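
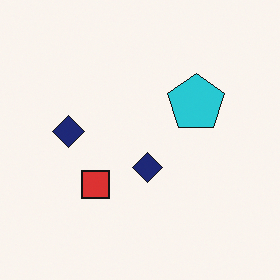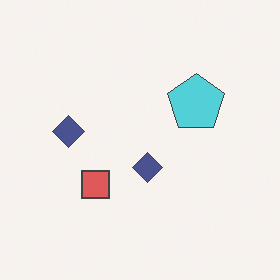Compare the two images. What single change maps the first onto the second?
The second image is the first given slightly reduced contrast.

Tones are pushed toward mid-grey across the whole image — a global contrast change.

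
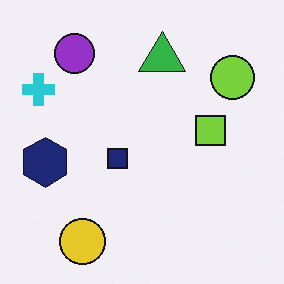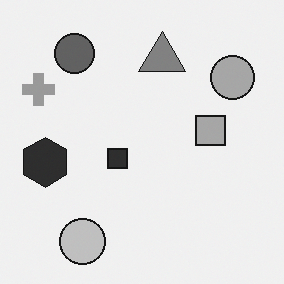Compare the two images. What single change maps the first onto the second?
The transformation is: converted to grayscale.

All color is removed — every shape is now a shade of grey.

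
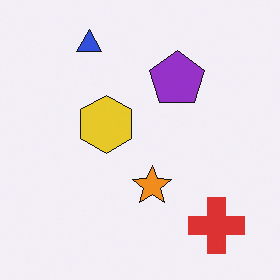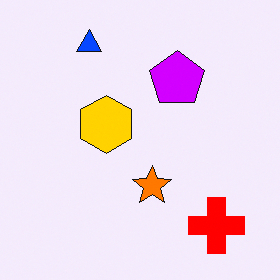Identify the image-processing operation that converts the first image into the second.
It was made much more vivid (saturation change).

All colors are more vivid — a global saturation change.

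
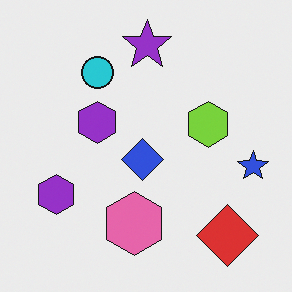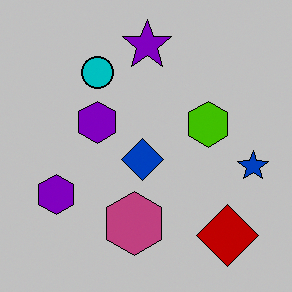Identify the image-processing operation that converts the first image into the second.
It was heavily posterized to just a handful of flat colors.

Each flat color has snapped to a coarser quantized level — most visibly, the near-white background has dropped to a flat grey.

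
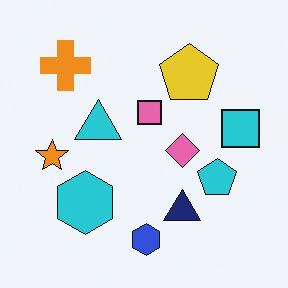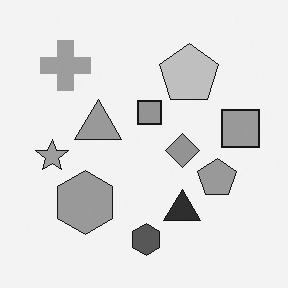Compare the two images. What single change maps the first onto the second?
The image was converted to grayscale.

All color is removed — every shape is now a shade of grey.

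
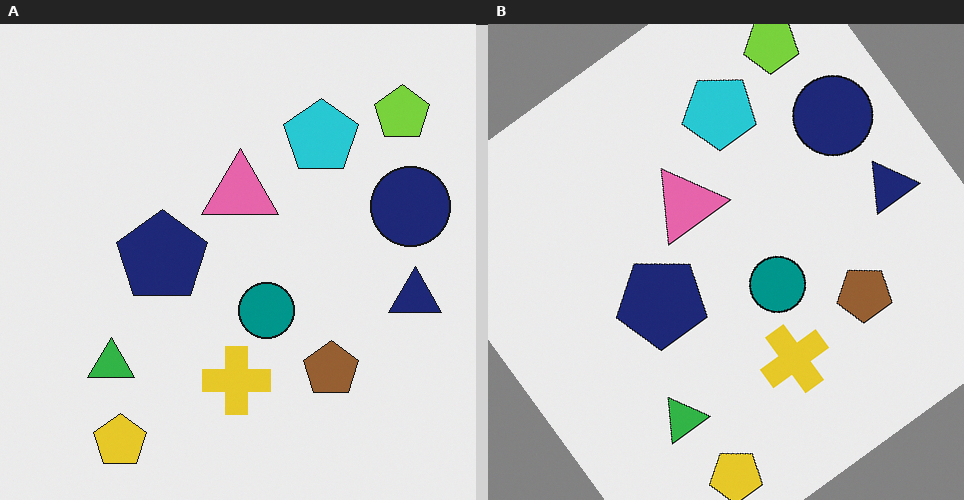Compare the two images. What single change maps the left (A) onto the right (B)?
Rotated counter-clockwise by a large amount — several tens of degrees.

Every shape is tilted by the same angle and the image corners show triangular fill wedges — a whole-image rotation by a non-right angle.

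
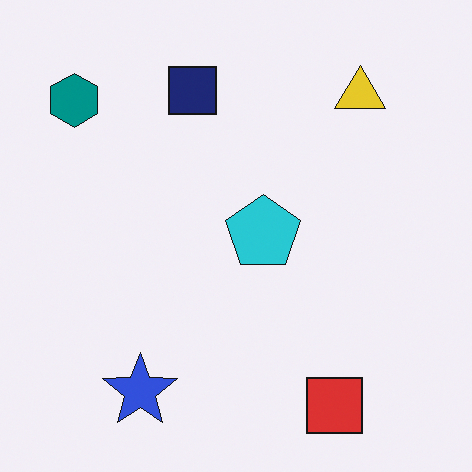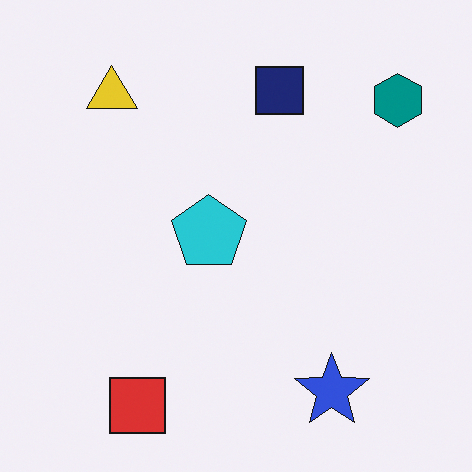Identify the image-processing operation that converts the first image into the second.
The second image is the first flipped horizontally (left ↔ right).

The teal hexagon is in the top-left of the first image and the top-right of the second — shapes on opposite sides of the vertical midline have swapped in a mirror flip.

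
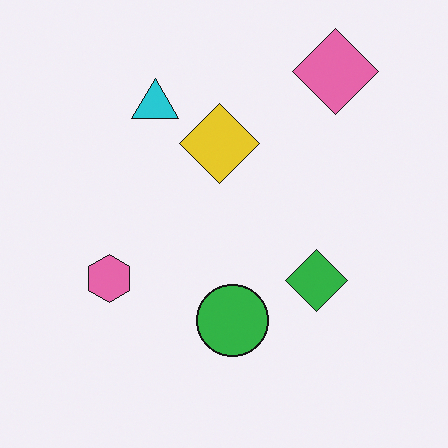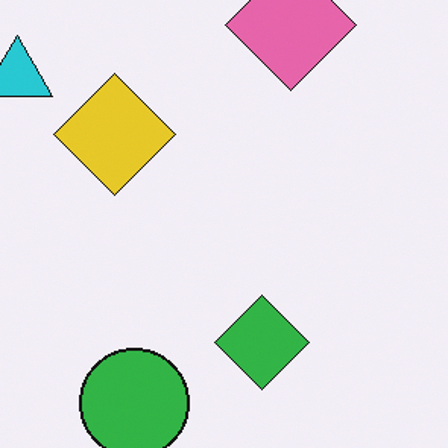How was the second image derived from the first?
Cropped slightly and scaled back up.

The visible shapes are larger and the field of view is narrower; shapes near the original edges may be partly or wholly outside the frame — a crop-and-rescale.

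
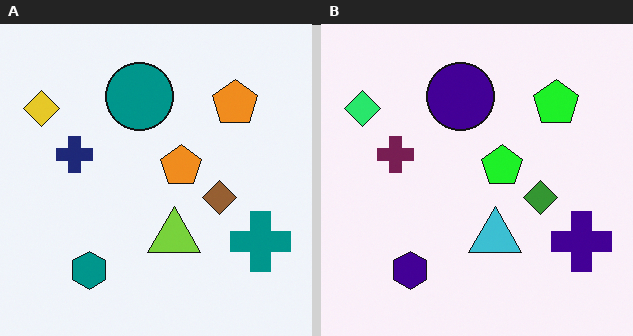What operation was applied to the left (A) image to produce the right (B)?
This is the original image hue-shifted noticeably.

Every shape's color has rotated by the same amount around the hue wheel — a uniform hue shift.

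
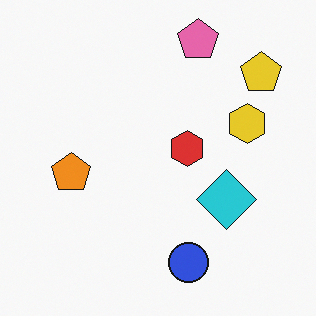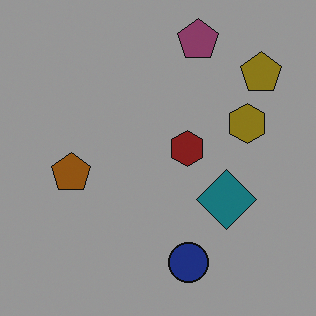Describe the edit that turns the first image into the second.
The image was darkened a lot.

Every pixel — background and shapes alike — is uniformly darkened.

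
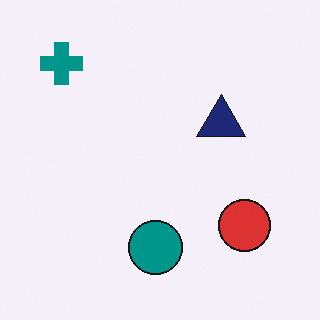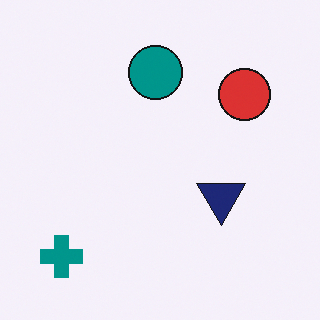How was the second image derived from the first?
Flipped vertically (top ↔ bottom).

The teal cross is in the top-left of the first image and the bottom-left of the second — shapes on opposite sides of the horizontal midline have swapped in a mirror flip.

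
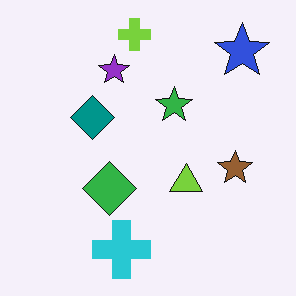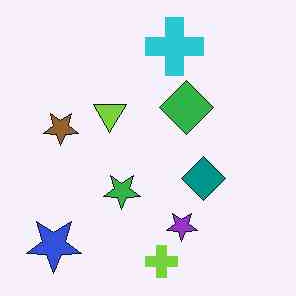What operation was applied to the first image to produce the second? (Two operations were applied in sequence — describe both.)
The image was given moderate JPEG compression, then rotated 180°.

Blocky 8×8 compression artifacts appear around shape edges and the flat background shows ringing — characteristic JPEG degradation. The blue star sits in the top-right of the first image and the bottom-left of the second — consistent with a whole-image 180° rotation.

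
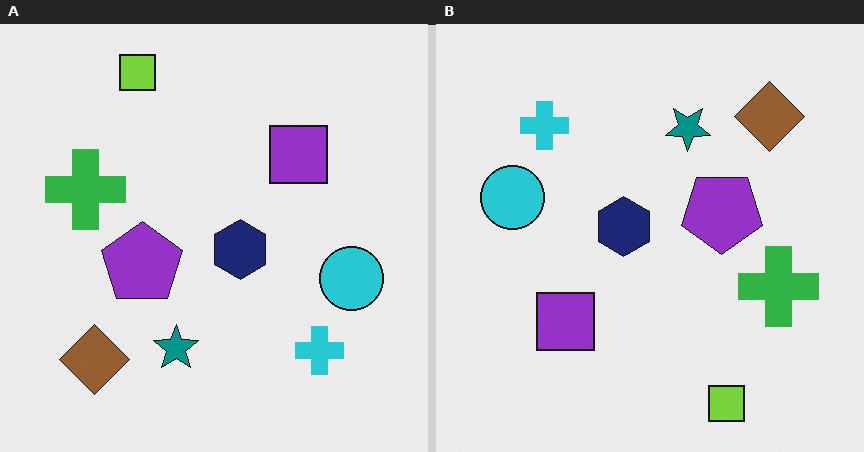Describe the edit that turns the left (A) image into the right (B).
Rotated 180°.

The lime square sits in the top-left of the left (A) image and the bottom-right of the right (B) — consistent with a whole-image 180° rotation.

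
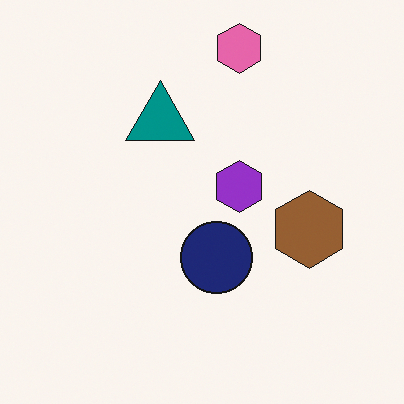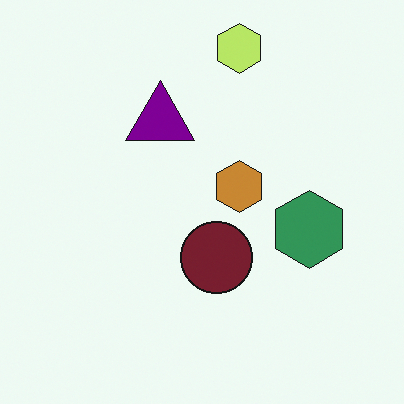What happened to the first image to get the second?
This is the original image hue-shifted through roughly a third of the color wheel.

Every shape's color has rotated by the same amount around the hue wheel — a uniform hue shift.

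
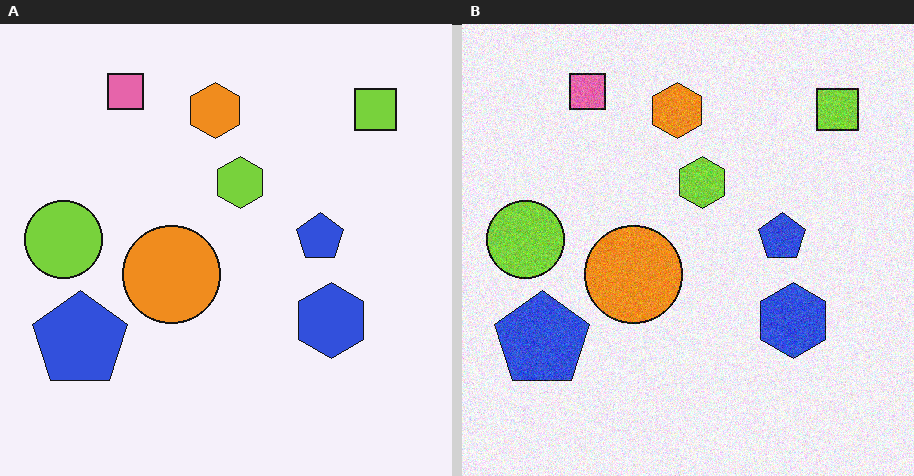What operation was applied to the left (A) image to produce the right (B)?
It was degraded with moderate additive noise.

Random speckle covers the whole image, including the flat background.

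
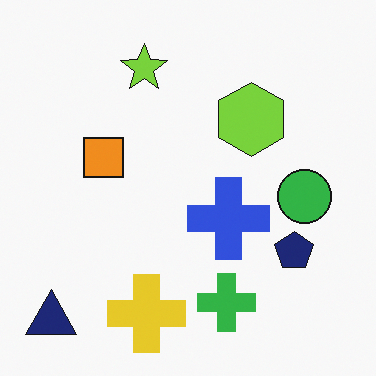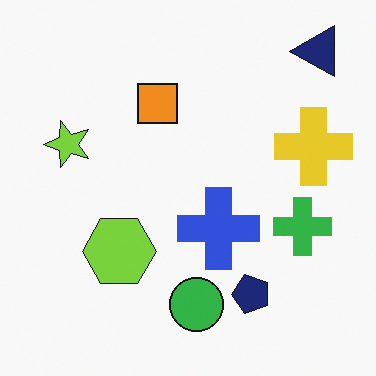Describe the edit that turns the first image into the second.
The image was transposed (reflected across the top-left ↔ bottom-right diagonal).

Shapes have swapped their row and column positions — what was in the top-right is now in the bottom-left — a diagonal reflection.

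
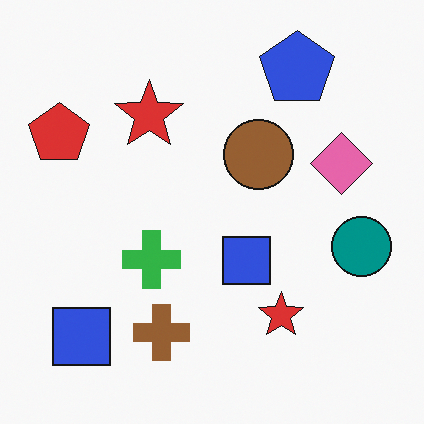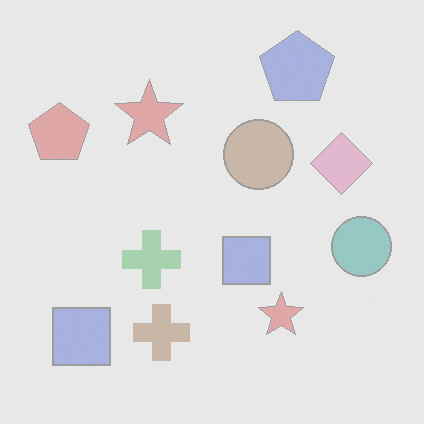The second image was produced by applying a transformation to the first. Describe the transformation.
The image was given much lower contrast.

Tones are pushed toward mid-grey across the whole image — a global contrast change.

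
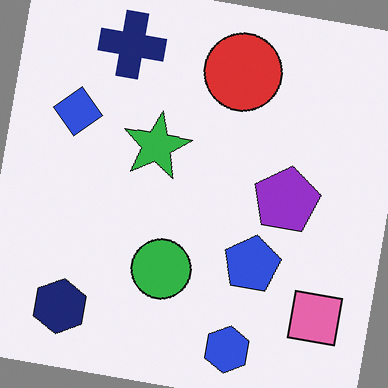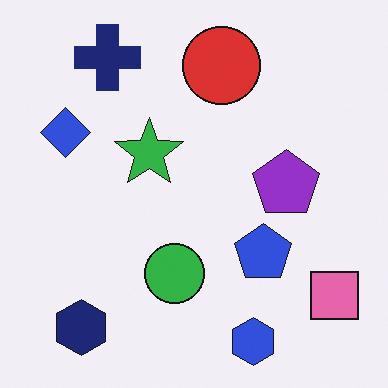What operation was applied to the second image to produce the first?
The image was rotated clockwise by a small amount.

Every shape is tilted by the same angle and the image corners show triangular fill wedges — a whole-image rotation by a non-right angle.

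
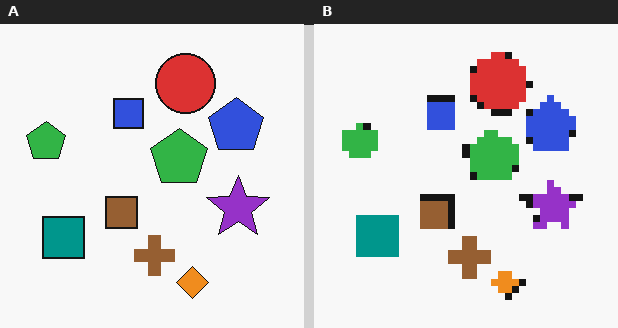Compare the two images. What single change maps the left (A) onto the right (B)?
The right (B) image is the left (A) moderately pixelated.

Shapes are reduced to large square blocks; fine edges and outlines are lost — a downscale-then-upscale (mosaic) effect.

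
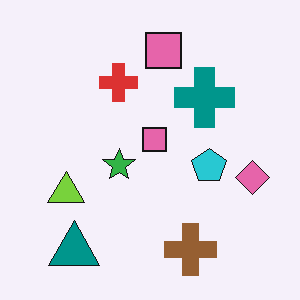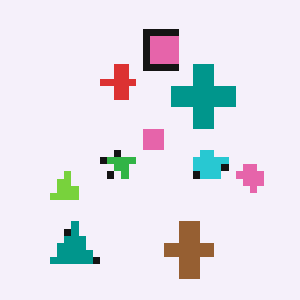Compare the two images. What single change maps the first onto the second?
It was moderately pixelated.

Shapes are reduced to large square blocks; fine edges and outlines are lost — a downscale-then-upscale (mosaic) effect.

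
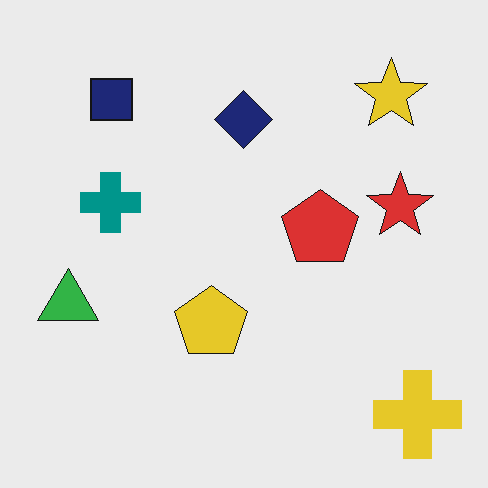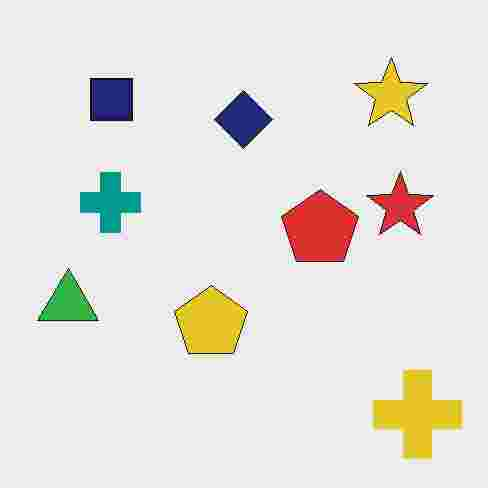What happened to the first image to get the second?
Heavily JPEG-compressed with obvious blocking artifacts.

Blocky 8×8 compression artifacts appear around shape edges and the flat background shows ringing — characteristic JPEG degradation.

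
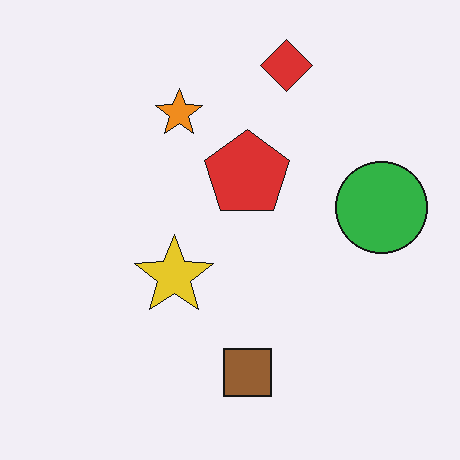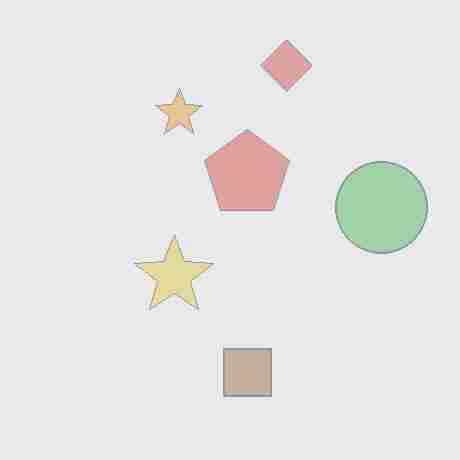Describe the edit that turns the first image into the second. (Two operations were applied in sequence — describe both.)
This is the original image washed out (contrast reduced), then heavily JPEG-compressed with obvious blocking artifacts.

Tones are pushed toward mid-grey across the whole image — a global contrast change. Blocky 8×8 compression artifacts appear around shape edges and the flat background shows ringing — characteristic JPEG degradation.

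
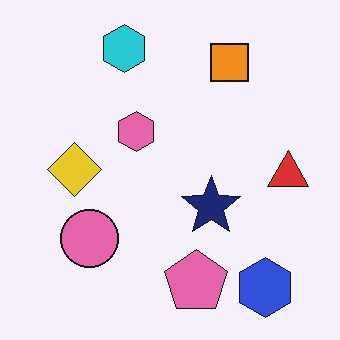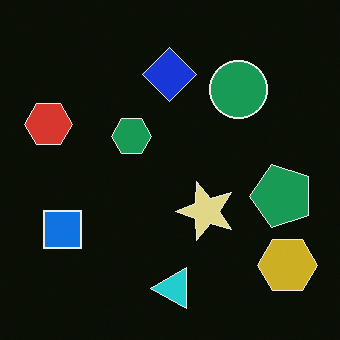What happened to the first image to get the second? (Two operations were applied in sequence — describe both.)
The image was color-inverted (negative), then transposed (reflected across the top-left ↔ bottom-right diagonal).

The light background has become dark and every shape's color is its complement — a photographic negative. Shapes have swapped their row and column positions — what was in the top-right is now in the bottom-left — a diagonal reflection.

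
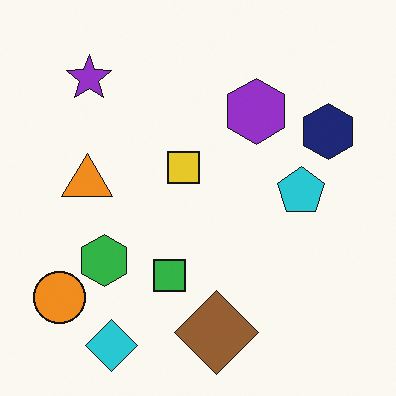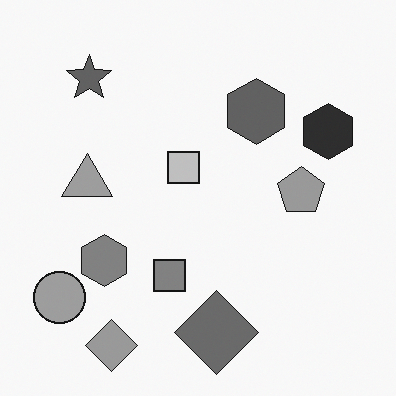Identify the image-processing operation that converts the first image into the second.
The transformation is: converted to grayscale.

All color is removed — every shape is now a shade of grey.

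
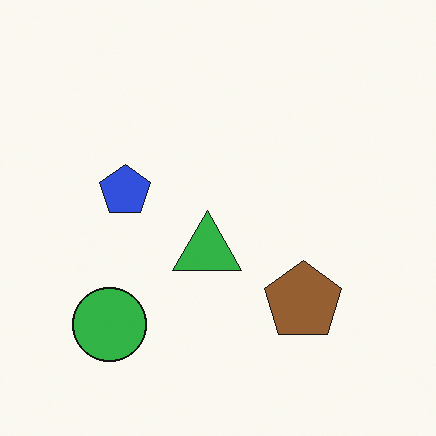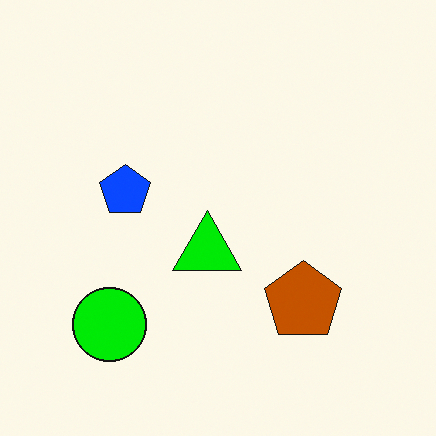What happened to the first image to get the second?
The image was heavily oversaturated.

All colors are more vivid — a global saturation change.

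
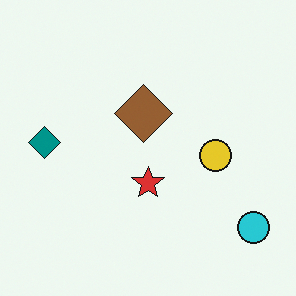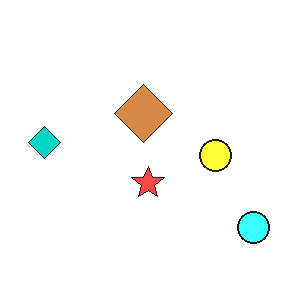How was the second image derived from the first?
The second image is the first substantially brightened.

Every pixel — background and shapes alike — is uniformly brightened.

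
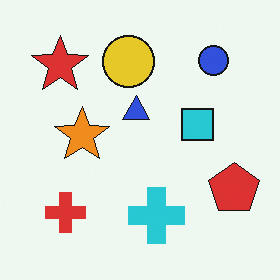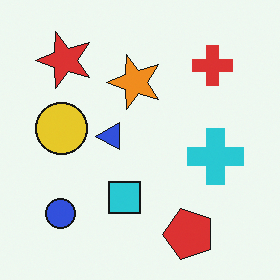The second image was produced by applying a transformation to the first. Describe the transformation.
The second image is the first transposed (reflected across the top-left ↔ bottom-right diagonal).

Shapes have swapped their row and column positions — what was in the top-right is now in the bottom-left — a diagonal reflection.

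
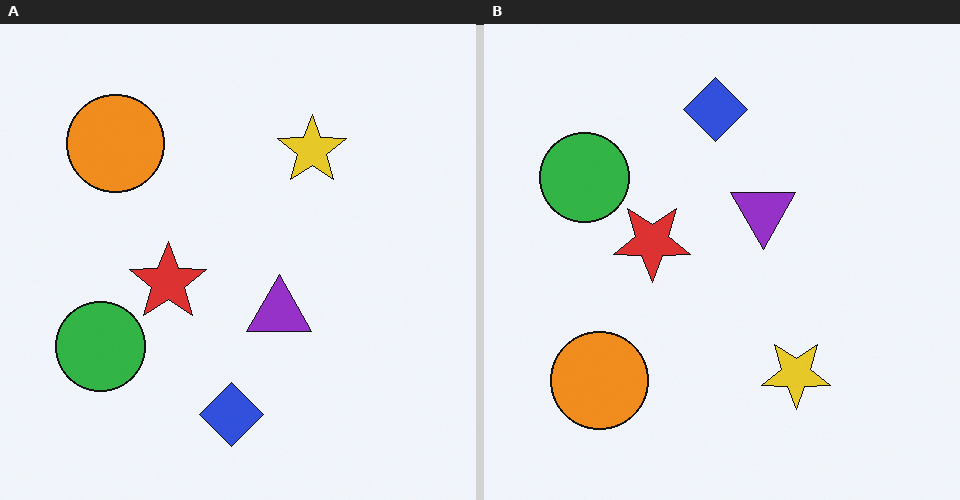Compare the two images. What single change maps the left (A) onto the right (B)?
The right (B) image is the left (A) flipped vertically (top ↔ bottom).

The blue diamond is in the bottom of the left (A) image and the top of the right (B) — shapes on opposite sides of the horizontal midline have swapped in a mirror flip.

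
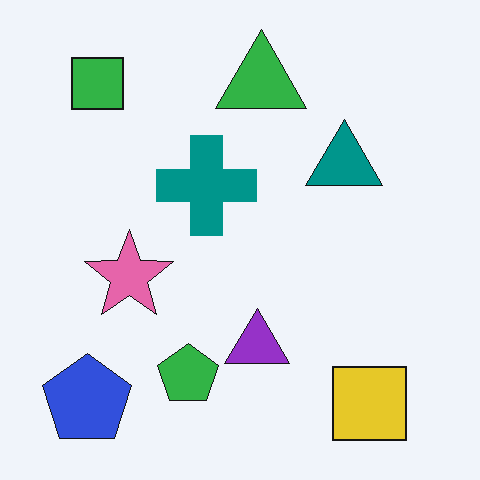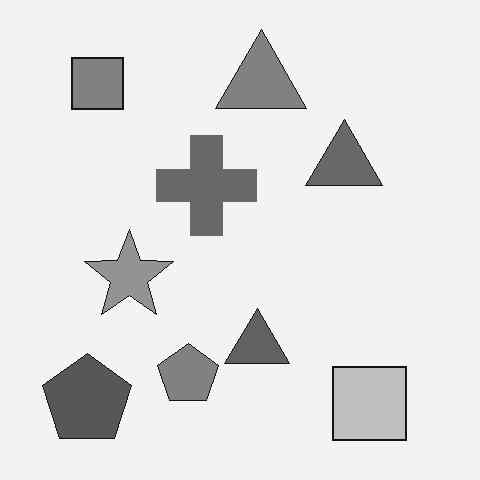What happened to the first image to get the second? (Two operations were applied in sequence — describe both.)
This is the original image converted to grayscale, then given moderate JPEG compression.

All color is removed — every shape is now a shade of grey. Blocky 8×8 compression artifacts appear around shape edges and the flat background shows ringing — characteristic JPEG degradation.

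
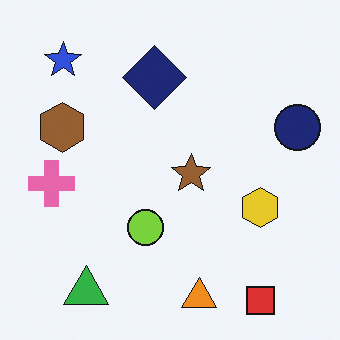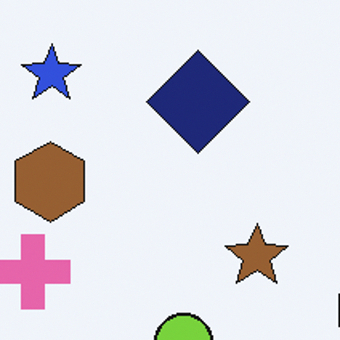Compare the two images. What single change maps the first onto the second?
Cropped slightly and scaled back up.

The visible shapes are larger and the field of view is narrower; shapes near the original edges may be partly or wholly outside the frame — a crop-and-rescale.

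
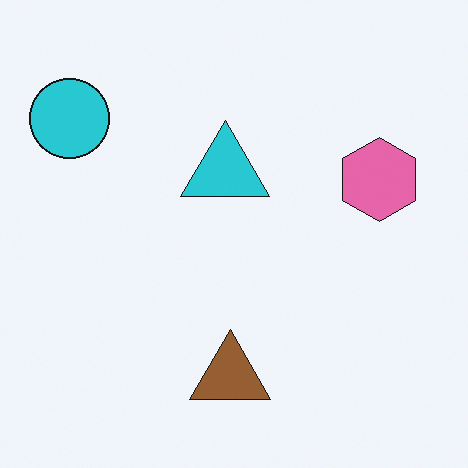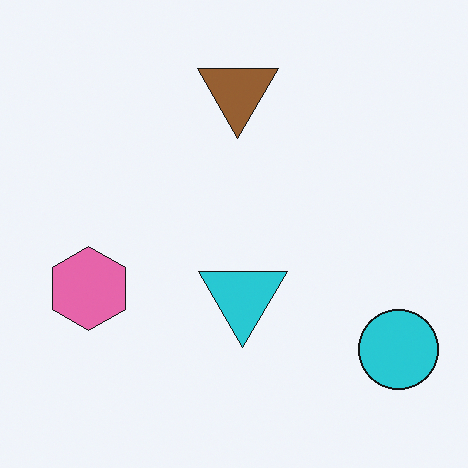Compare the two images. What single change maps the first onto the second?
The second image is the first rotated 180°.

The cyan circle sits in the top-left of the first image and the bottom-right of the second — consistent with a whole-image 180° rotation.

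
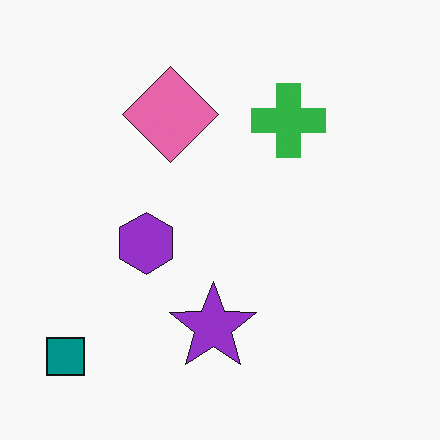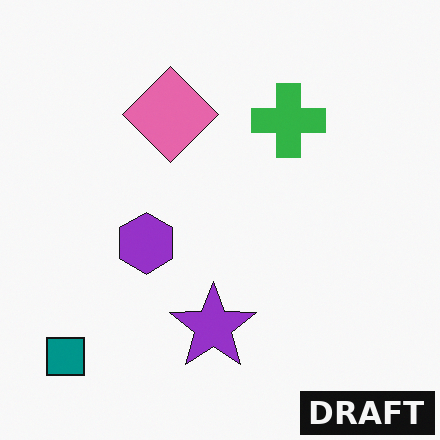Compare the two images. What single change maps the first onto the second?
It was watermarked with the text "DRAFT" in the lower-right corner.

A dark label reading "DRAFT" appears in the lower-right corner.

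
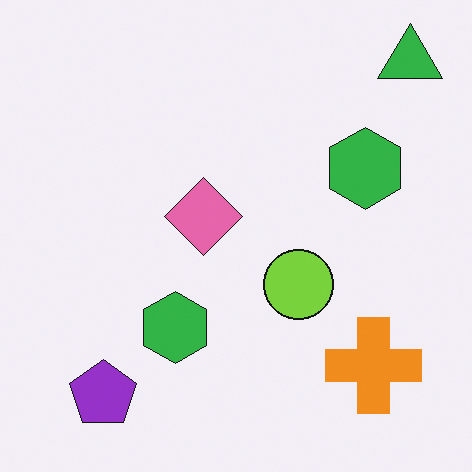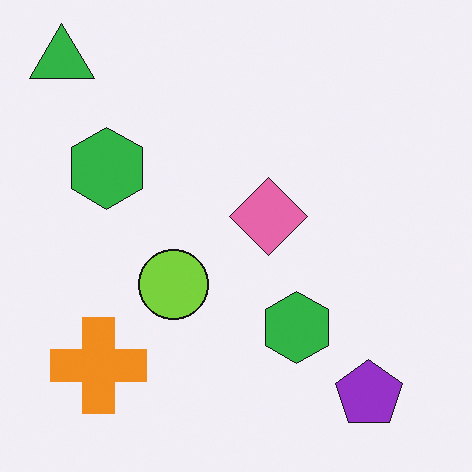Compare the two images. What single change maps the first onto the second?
The image was flipped horizontally (left ↔ right).

The green triangle is in the top-right of the first image and the top-left of the second — shapes on opposite sides of the vertical midline have swapped in a mirror flip.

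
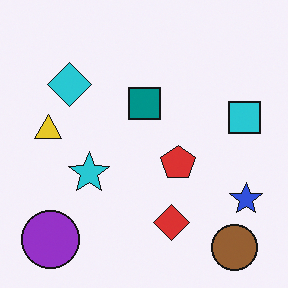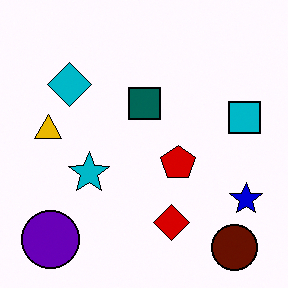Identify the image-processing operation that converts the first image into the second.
This is the original image given much higher contrast.

Tones are pushed away from mid-grey across the whole image — a global contrast change.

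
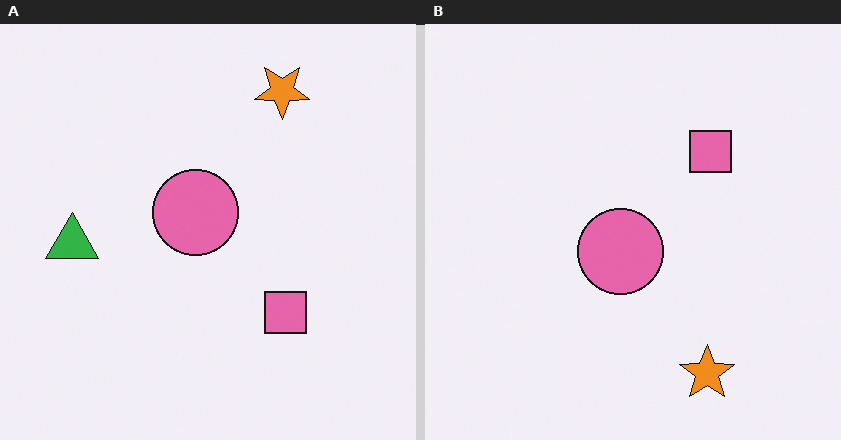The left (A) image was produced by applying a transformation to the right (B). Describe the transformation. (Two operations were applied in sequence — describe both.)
It was flipped vertically (top ↔ bottom), then overlaid with an additional green triangle.

The orange star is in the bottom-right of the right (B) image and the top-right of the left (A) — shapes on opposite sides of the horizontal midline have swapped in a mirror flip. A green triangle appears in the left (A) image that is absent from the right (B).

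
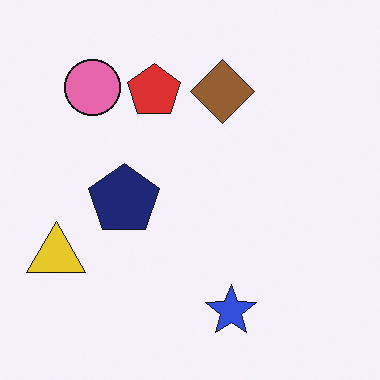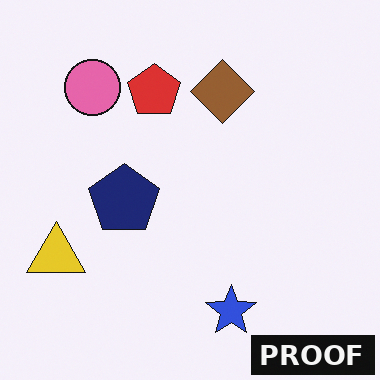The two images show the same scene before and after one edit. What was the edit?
The image was watermarked with the text "PROOF" in the lower-right corner.

A dark label reading "PROOF" appears in the lower-right corner.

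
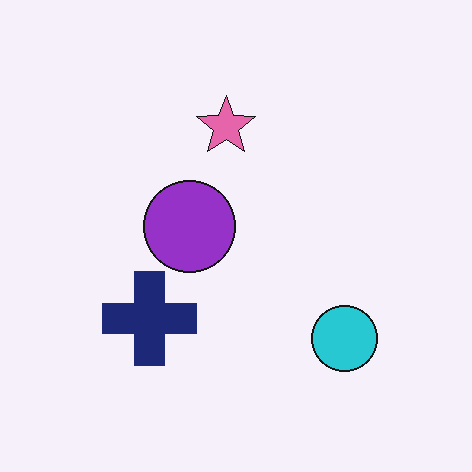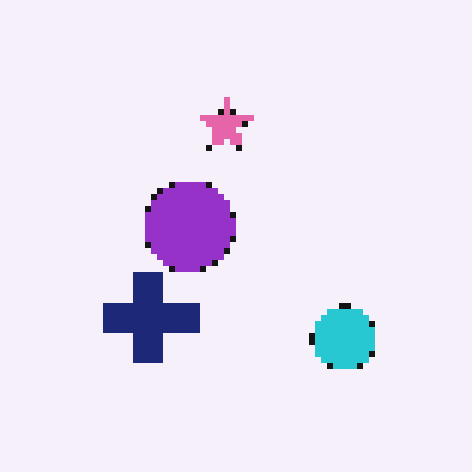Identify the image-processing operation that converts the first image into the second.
It was moderately pixelated.

Shapes are reduced to large square blocks; fine edges and outlines are lost — a downscale-then-upscale (mosaic) effect.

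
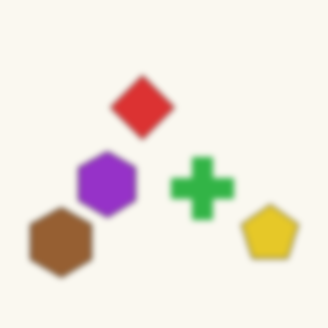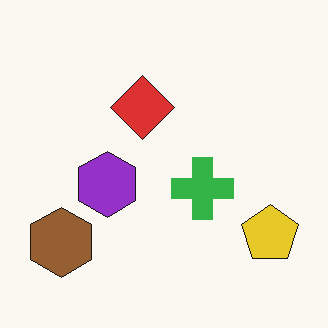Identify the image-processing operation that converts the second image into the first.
It was noticeably gaussian-blurred.

Shape edges and outlines are uniformly softened across the whole image.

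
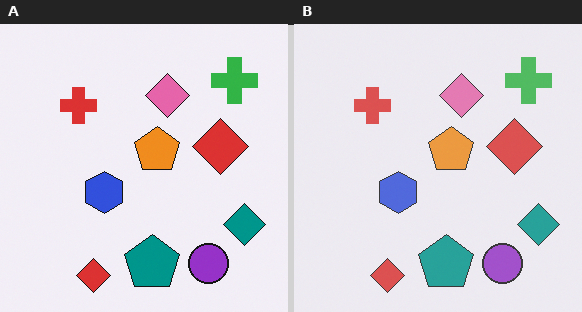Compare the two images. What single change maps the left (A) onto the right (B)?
Given slightly reduced contrast.

Tones are pushed toward mid-grey across the whole image — a global contrast change.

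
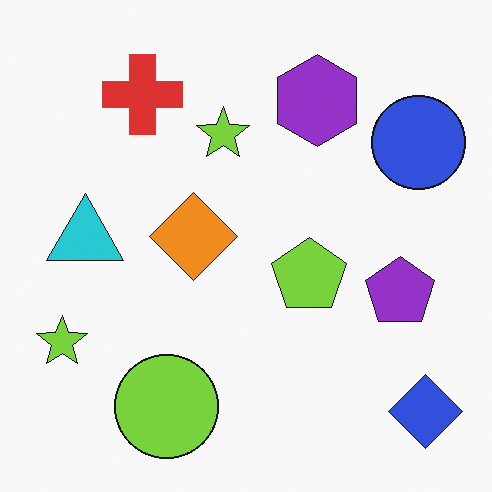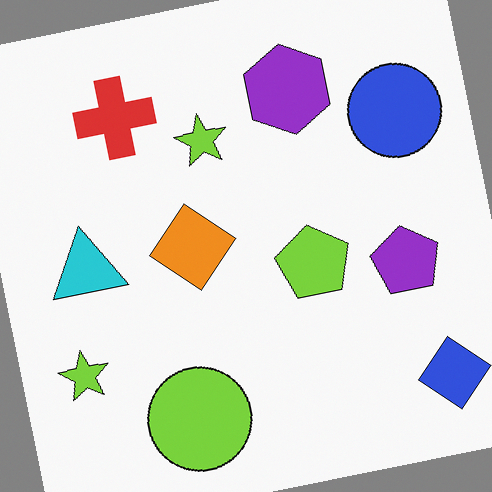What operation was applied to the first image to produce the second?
The image was rotated counter-clockwise by a slight angle.

Every shape is tilted by the same angle and the image corners show triangular fill wedges — a whole-image rotation by a non-right angle.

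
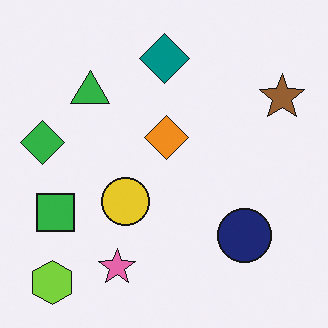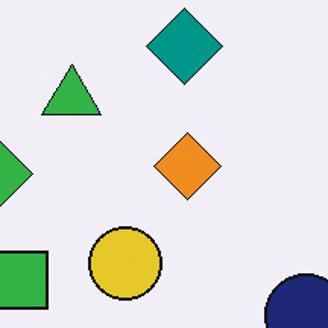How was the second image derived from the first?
This is the original image cropped to a modestly smaller region and rescaled.

The visible shapes are larger and the field of view is narrower; shapes near the original edges may be partly or wholly outside the frame — a crop-and-rescale.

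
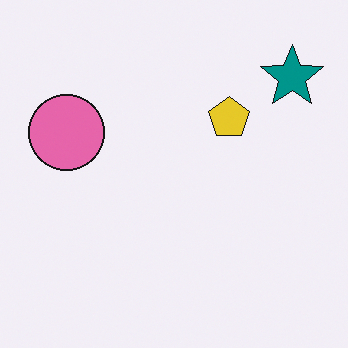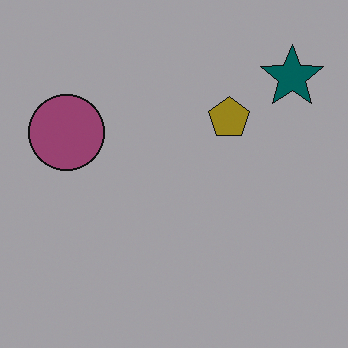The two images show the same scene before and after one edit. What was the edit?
The second image is the first darkened a lot.

Every pixel — background and shapes alike — is uniformly darkened.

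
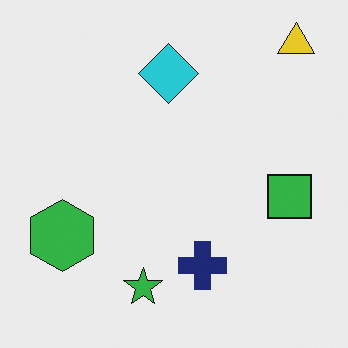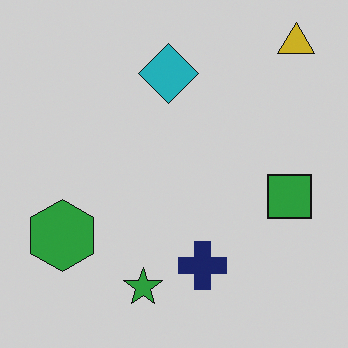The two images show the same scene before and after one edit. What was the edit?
The transformation is: slightly darkened.

Every pixel — background and shapes alike — is uniformly darkened.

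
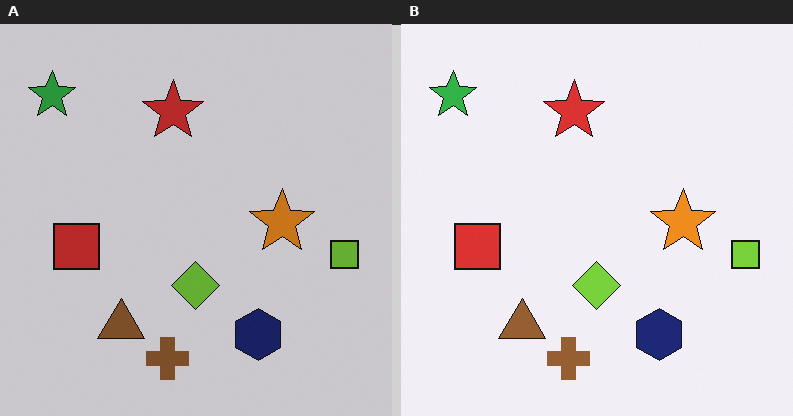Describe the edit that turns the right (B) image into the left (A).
It was darkened a little.

Every pixel — background and shapes alike — is uniformly darkened.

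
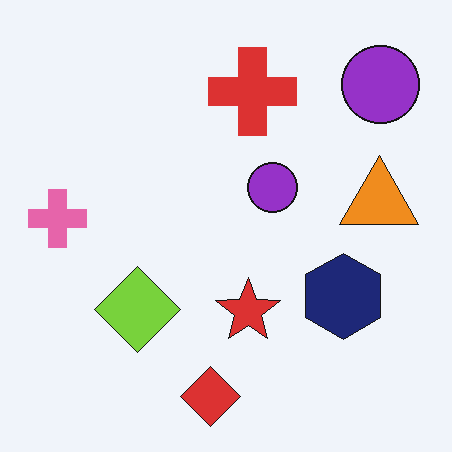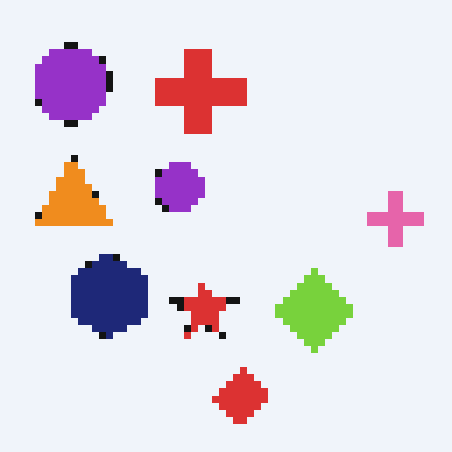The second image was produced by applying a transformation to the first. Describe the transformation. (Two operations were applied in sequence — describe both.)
The transformation is: flipped horizontally (left ↔ right), then moderately pixelated.

The pink cross is in the left of the first image and the right of the second — shapes on opposite sides of the vertical midline have swapped in a mirror flip. Shapes are reduced to large square blocks; fine edges and outlines are lost — a downscale-then-upscale (mosaic) effect.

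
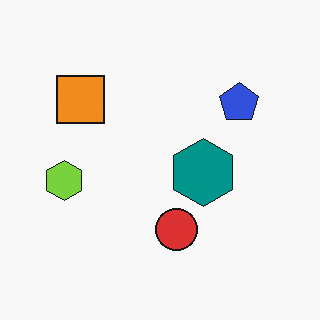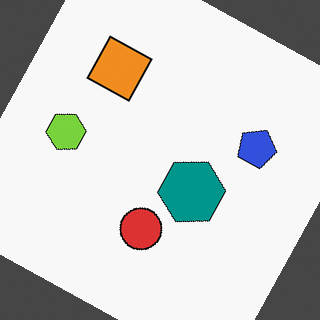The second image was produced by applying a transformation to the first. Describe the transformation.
The transformation is: rotated clockwise by a moderate amount.

Every shape is tilted by the same angle and the image corners show triangular fill wedges — a whole-image rotation by a non-right angle.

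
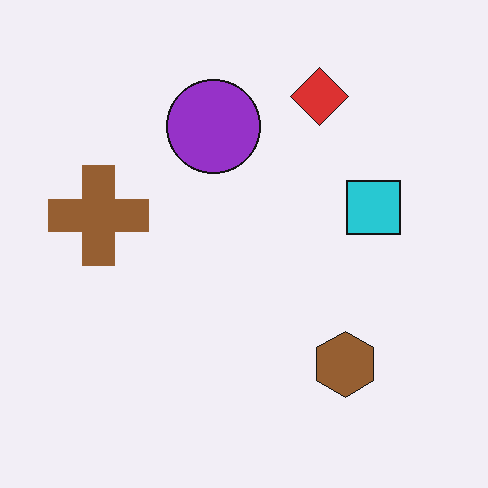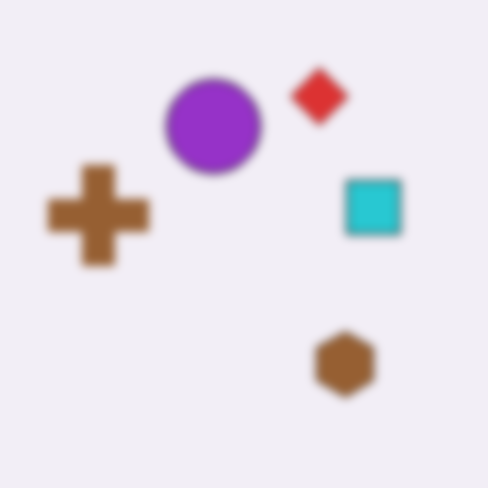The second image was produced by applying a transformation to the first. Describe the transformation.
Noticeably gaussian-blurred.

Shape edges and outlines are uniformly softened across the whole image.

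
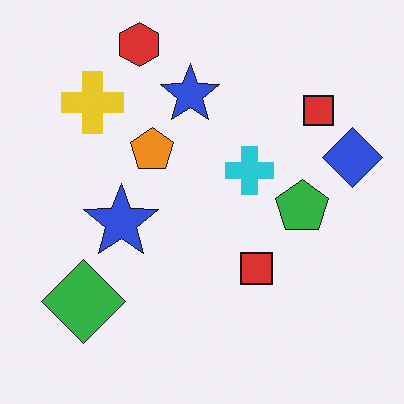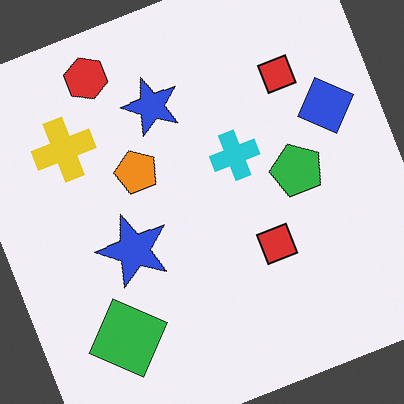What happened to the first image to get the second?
This is the original image rotated counter-clockwise by a moderate amount.

Every shape is tilted by the same angle and the image corners show triangular fill wedges — a whole-image rotation by a non-right angle.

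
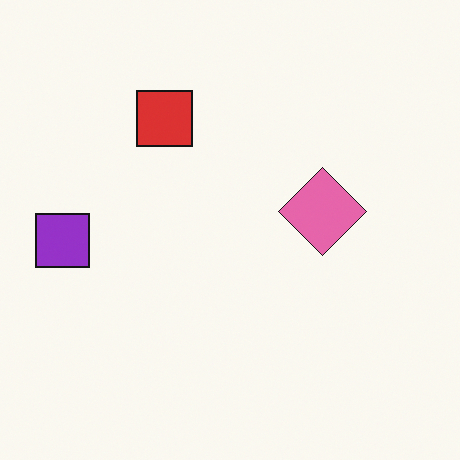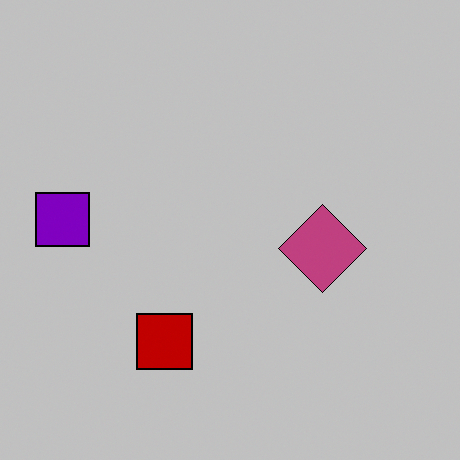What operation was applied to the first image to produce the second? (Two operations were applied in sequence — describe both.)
Aggressively posterized, then flipped vertically (top ↔ bottom).

Each flat color has snapped to a coarser quantized level — most visibly, the near-white background has dropped to a flat grey. The red square is in the top of the first image and the bottom of the second — shapes on opposite sides of the horizontal midline have swapped in a mirror flip.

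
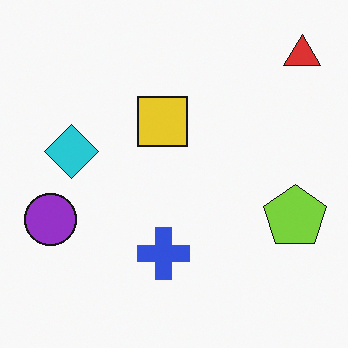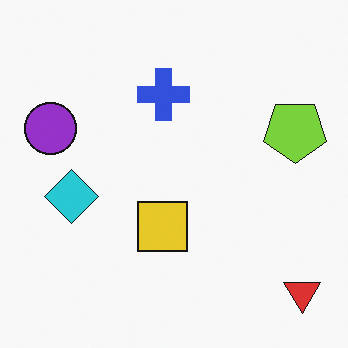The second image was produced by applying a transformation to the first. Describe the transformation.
Flipped vertically (top ↔ bottom).

The red triangle is in the top-right of the first image and the bottom-right of the second — shapes on opposite sides of the horizontal midline have swapped in a mirror flip.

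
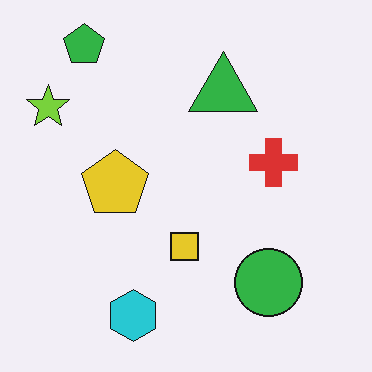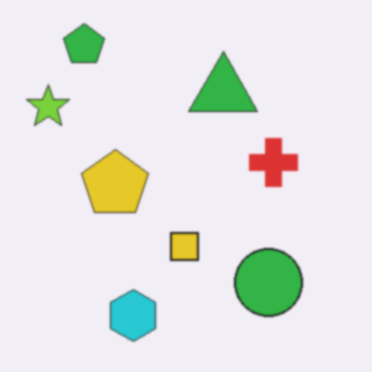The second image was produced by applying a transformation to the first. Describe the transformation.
It was slightly softened.

Shape edges and outlines are uniformly softened across the whole image.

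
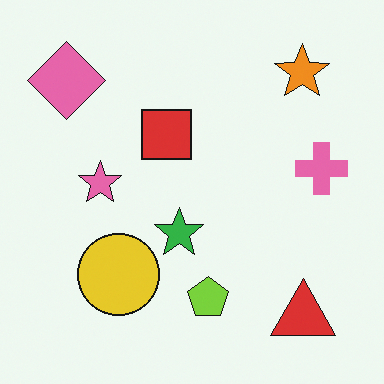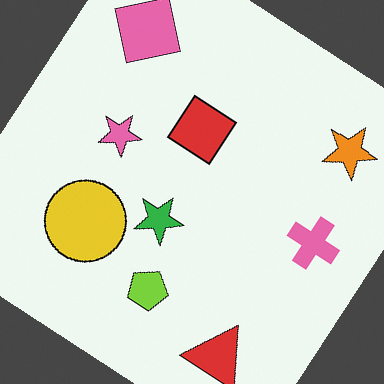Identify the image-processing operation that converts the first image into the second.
The second image is the first rotated clockwise by a large amount — several tens of degrees.

Every shape is tilted by the same angle and the image corners show triangular fill wedges — a whole-image rotation by a non-right angle.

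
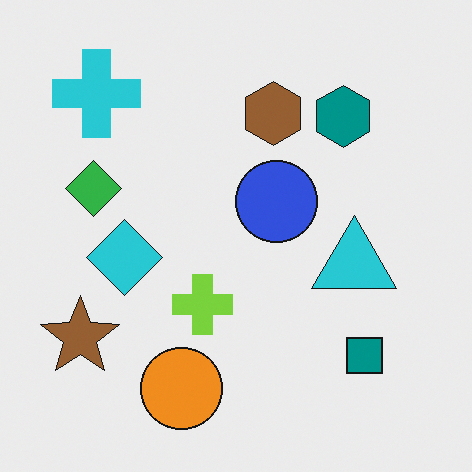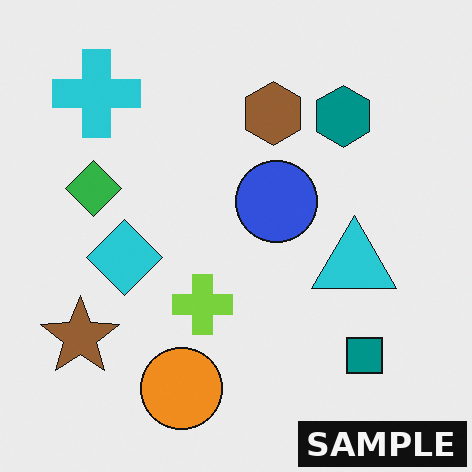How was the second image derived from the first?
The transformation is: watermarked with the text "SAMPLE" in the lower-right corner.

A dark label reading "SAMPLE" appears in the lower-right corner.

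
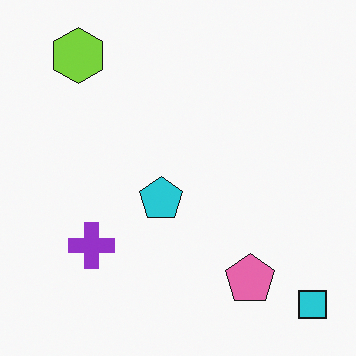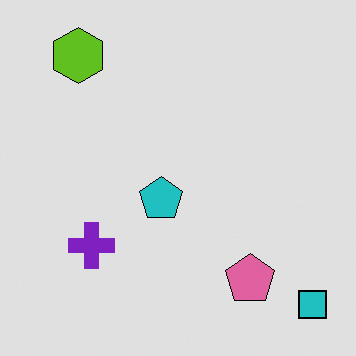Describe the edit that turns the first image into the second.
This is the original image posterized to a reduced palette.

Each flat color has snapped to a coarser quantized level — most visibly, the near-white background has dropped to a flat grey.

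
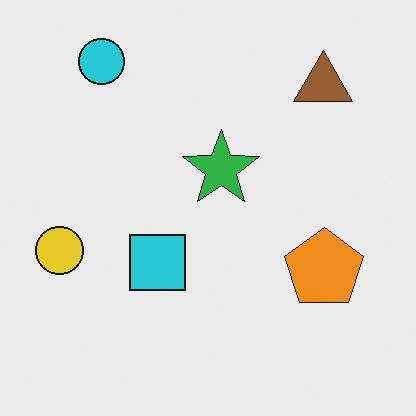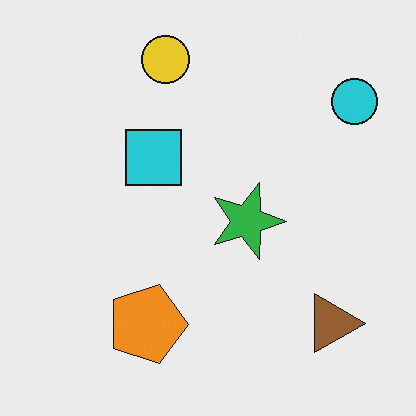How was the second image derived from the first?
This is the original image rotated 90° clockwise.

The cyan circle sits in the top-left of the first image and the top-right of the second — consistent with a whole-image 90° clockwise rotation.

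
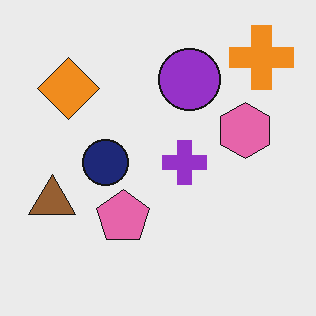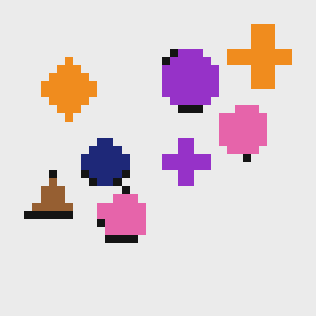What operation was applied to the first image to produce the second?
Moderately pixelated.

Shapes are reduced to large square blocks; fine edges and outlines are lost — a downscale-then-upscale (mosaic) effect.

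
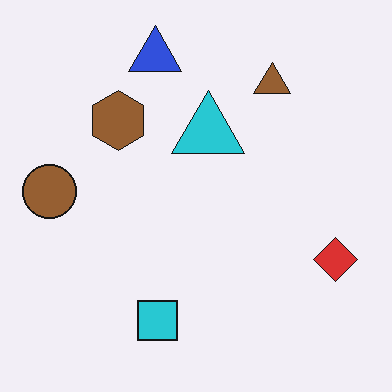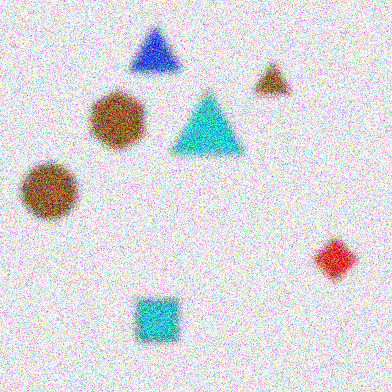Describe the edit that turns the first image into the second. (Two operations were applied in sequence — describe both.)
It was moderately blurred, then degraded with strong gaussian noise.

Shape edges and outlines are uniformly softened across the whole image. Random speckle covers the whole image, including the flat background.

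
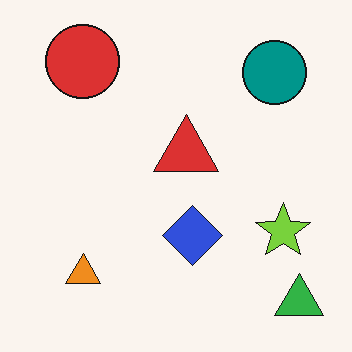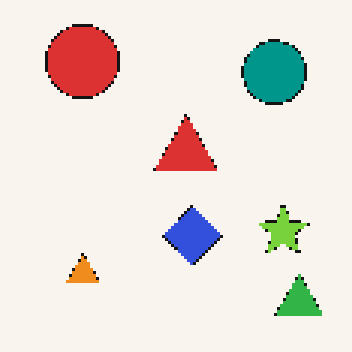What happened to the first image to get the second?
The image was mildly pixelated.

Shapes are reduced to large square blocks; fine edges and outlines are lost — a downscale-then-upscale (mosaic) effect.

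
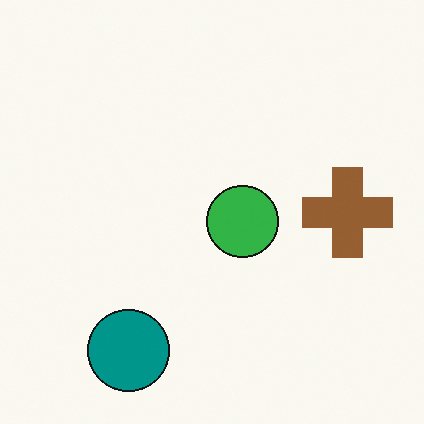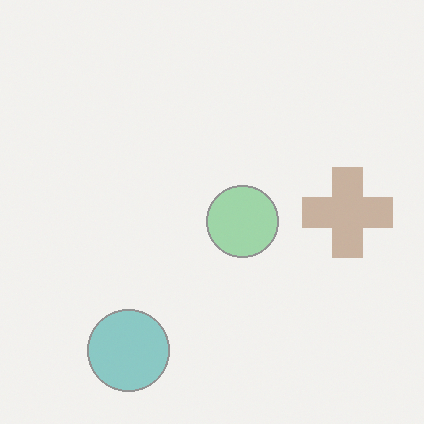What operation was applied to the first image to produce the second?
Washed out (contrast reduced).

Tones are pushed toward mid-grey across the whole image — a global contrast change.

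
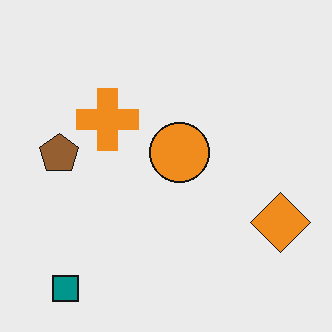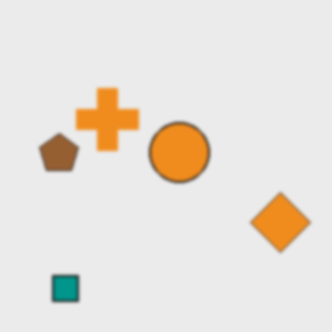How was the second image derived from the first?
It was slightly softened.

Shape edges and outlines are uniformly softened across the whole image.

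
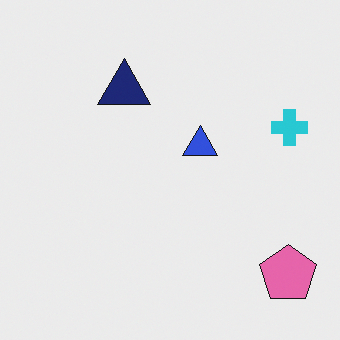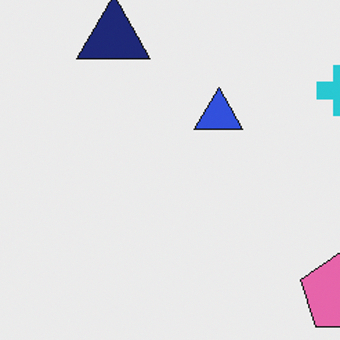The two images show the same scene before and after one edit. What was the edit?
It was cropped to a modestly smaller region and rescaled.

The visible shapes are larger and the field of view is narrower; shapes near the original edges may be partly or wholly outside the frame — a crop-and-rescale.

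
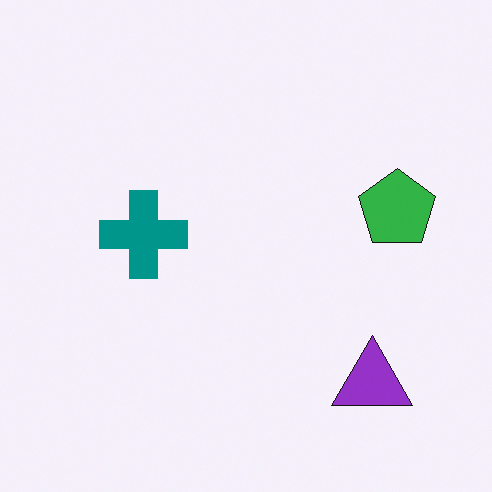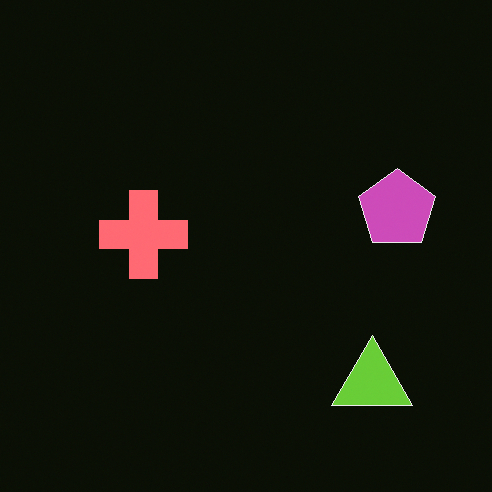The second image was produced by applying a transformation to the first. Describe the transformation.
The image was color-inverted (negative).

The light background has become dark and every shape's color is its complement — a photographic negative.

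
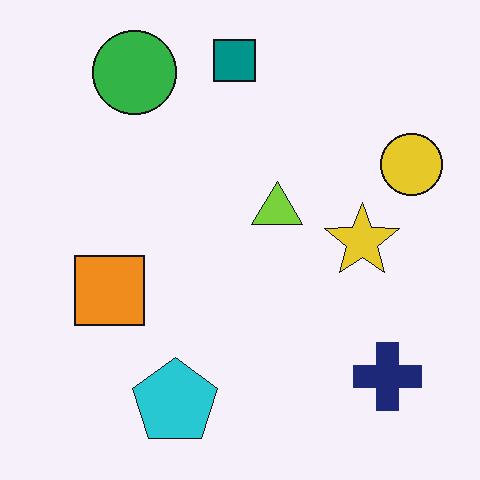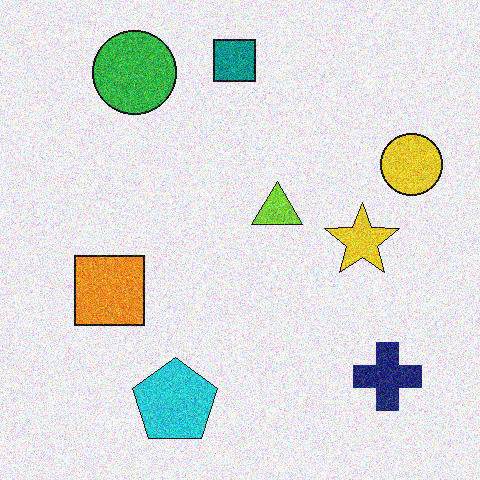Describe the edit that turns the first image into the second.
Degraded with moderate additive noise.

Random speckle covers the whole image, including the flat background.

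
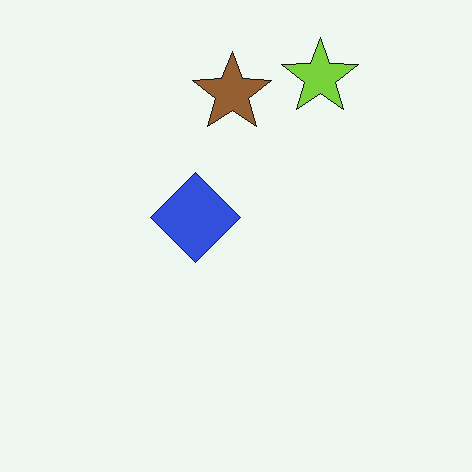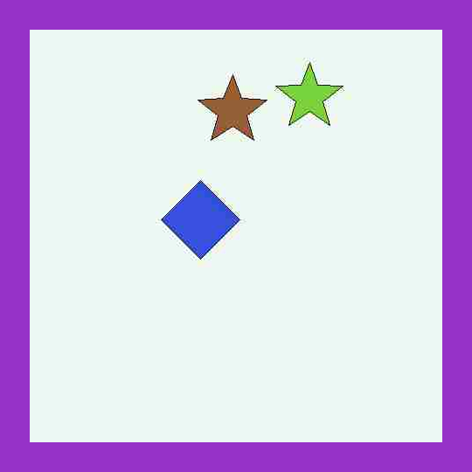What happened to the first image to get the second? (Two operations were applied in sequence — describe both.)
The image was degraded with heavy JPEG compression, then framed with a purple border.

Blocky 8×8 compression artifacts appear around shape edges and the flat background shows ringing — characteristic JPEG degradation. A solid purple frame runs around the edge of the second image, with the content slightly shrunk inside it.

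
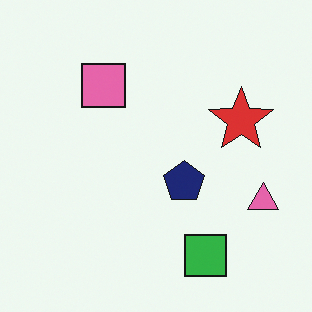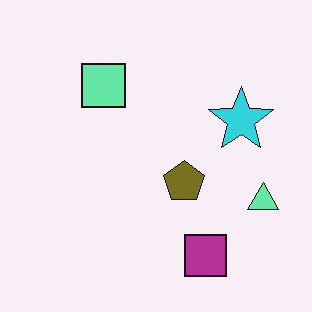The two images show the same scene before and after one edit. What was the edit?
The transformation is: hue-shifted through roughly half the color wheel.

Every shape's color has rotated by the same amount around the hue wheel — a uniform hue shift.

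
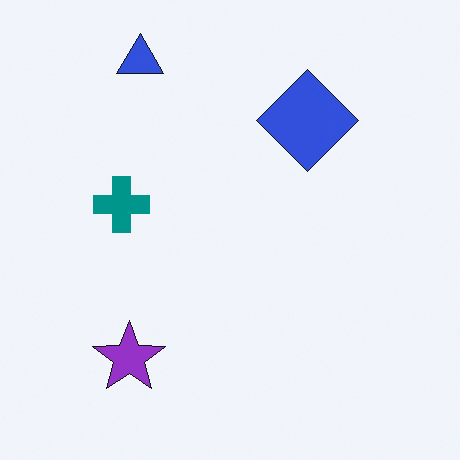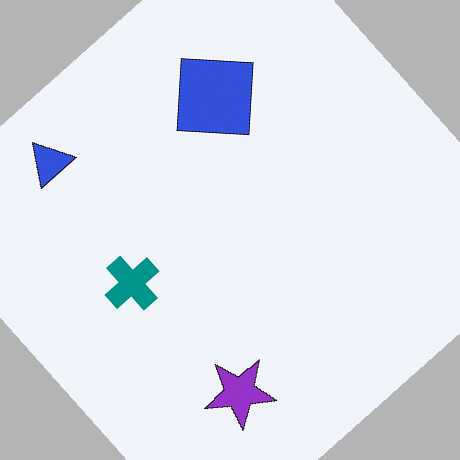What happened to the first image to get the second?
The transformation is: rotated counter-clockwise by a large amount — several tens of degrees.

Every shape is tilted by the same angle and the image corners show triangular fill wedges — a whole-image rotation by a non-right angle.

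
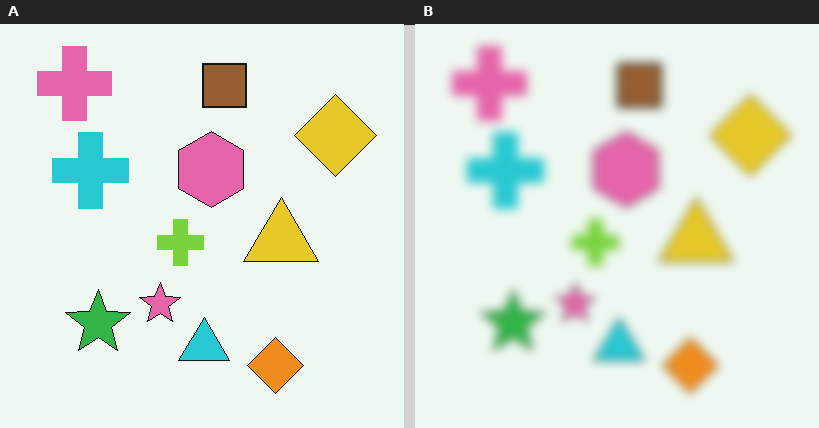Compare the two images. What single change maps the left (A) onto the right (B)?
It was heavily blurred.

Shape edges and outlines are uniformly softened across the whole image.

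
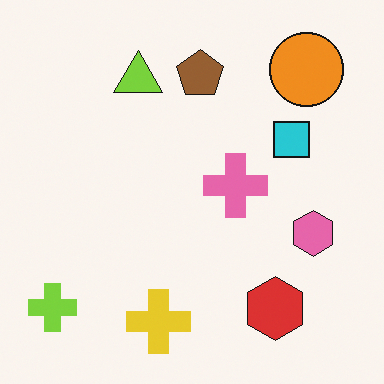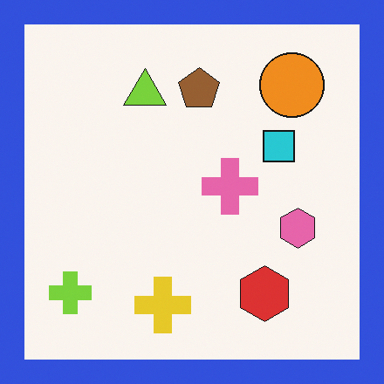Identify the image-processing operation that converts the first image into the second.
This is the original image framed with a blue border.

A solid blue frame runs around the edge of the second image, with the content slightly shrunk inside it.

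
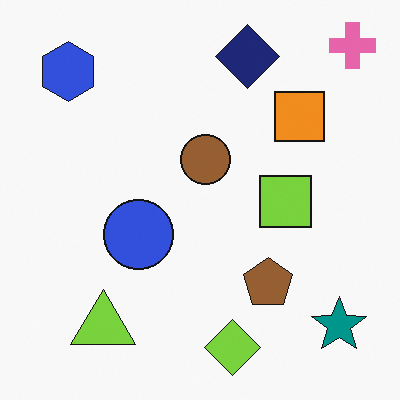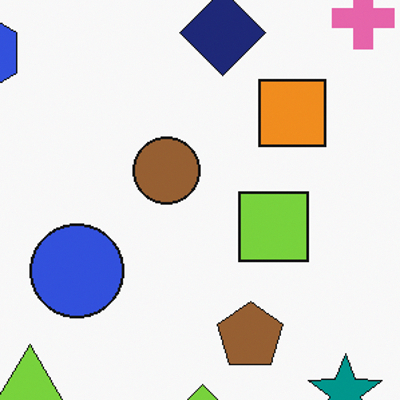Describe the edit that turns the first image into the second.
Cropped slightly and scaled back up.

The visible shapes are larger and the field of view is narrower; shapes near the original edges may be partly or wholly outside the frame — a crop-and-rescale.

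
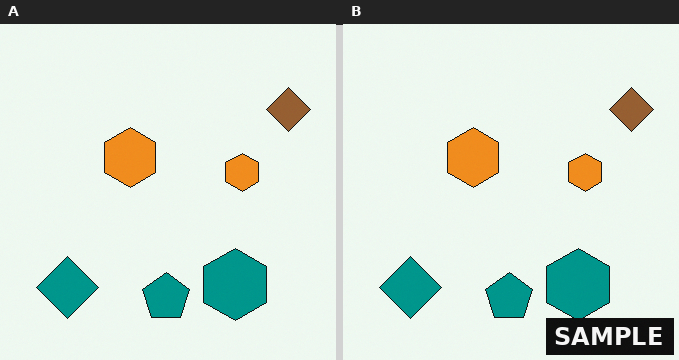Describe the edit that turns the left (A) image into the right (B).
This is the original image watermarked with the text "SAMPLE" in the lower-right corner.

A dark label reading "SAMPLE" appears in the lower-right corner.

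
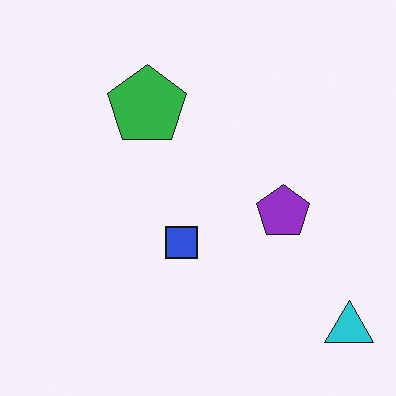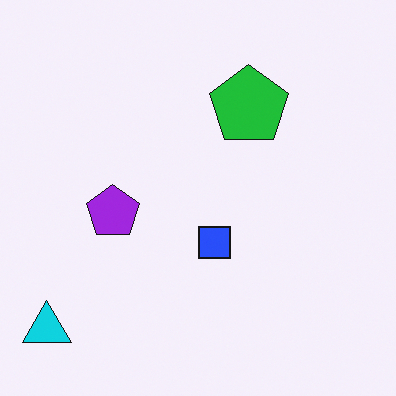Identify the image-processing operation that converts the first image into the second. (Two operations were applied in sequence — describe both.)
This is the original image flipped horizontally (left ↔ right), then slightly oversaturated.

The cyan triangle is in the bottom-right of the first image and the bottom-left of the second — shapes on opposite sides of the vertical midline have swapped in a mirror flip. All colors are more vivid — a global saturation change.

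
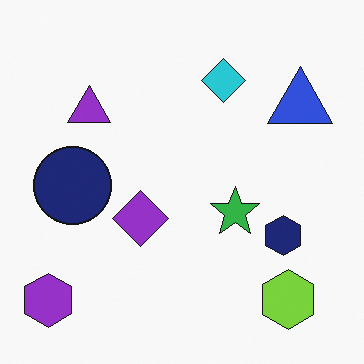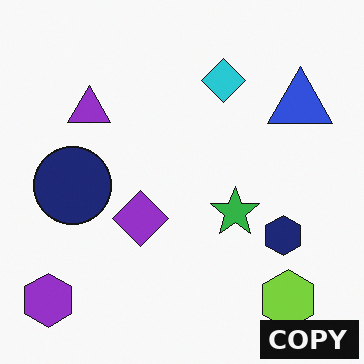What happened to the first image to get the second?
The second image is the first watermarked with the text "COPY" in the lower-right corner.

A dark label reading "COPY" appears in the lower-right corner.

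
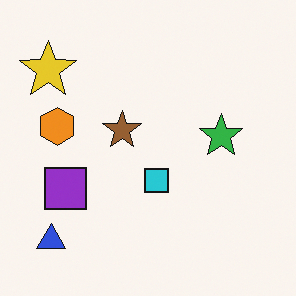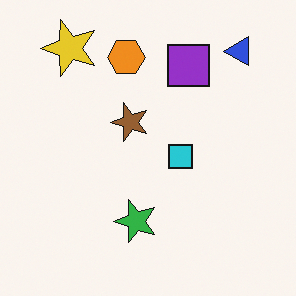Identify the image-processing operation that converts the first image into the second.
Transposed (reflected across the top-left ↔ bottom-right diagonal).

Shapes have swapped their row and column positions — what was in the top-right is now in the bottom-left — a diagonal reflection.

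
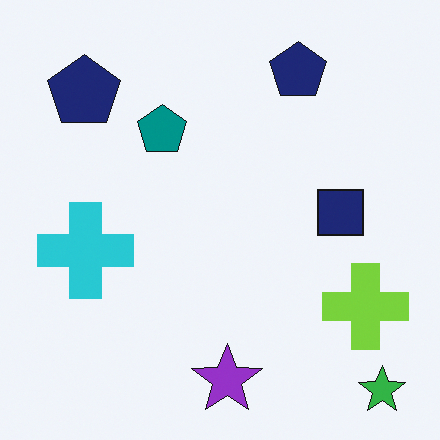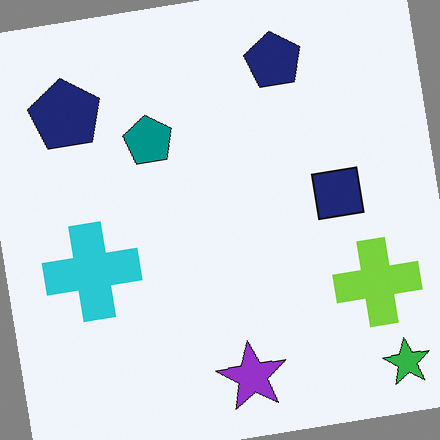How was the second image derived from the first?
The second image is the first rotated counter-clockwise by a few degrees.

Every shape is tilted by the same angle and the image corners show triangular fill wedges — a whole-image rotation by a non-right angle.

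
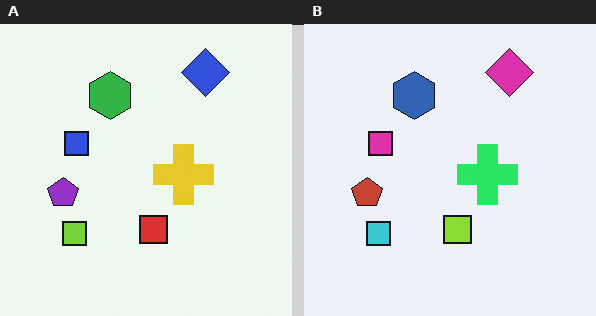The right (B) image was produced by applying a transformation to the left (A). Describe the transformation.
It was hue-shifted noticeably.

Every shape's color has rotated by the same amount around the hue wheel — a uniform hue shift.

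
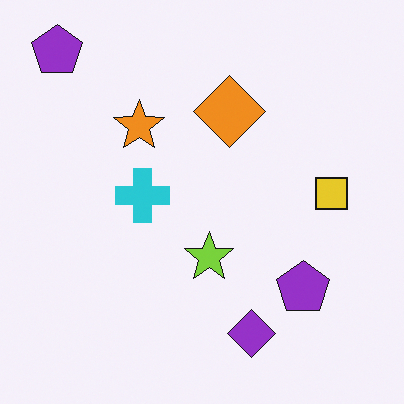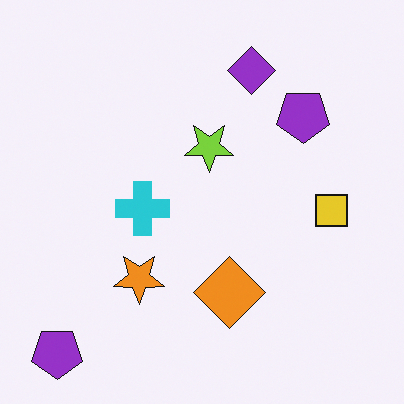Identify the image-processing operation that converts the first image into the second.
It was flipped vertically (top ↔ bottom).

The purple diamond is in the bottom of the first image and the top of the second — shapes on opposite sides of the horizontal midline have swapped in a mirror flip.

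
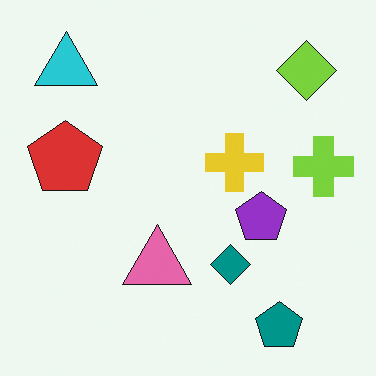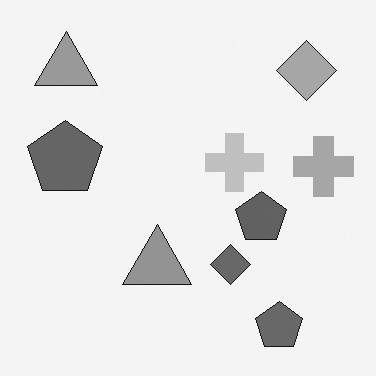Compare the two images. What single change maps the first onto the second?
The second image is the first converted to grayscale.

All color is removed — every shape is now a shade of grey.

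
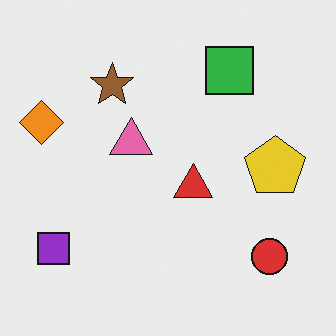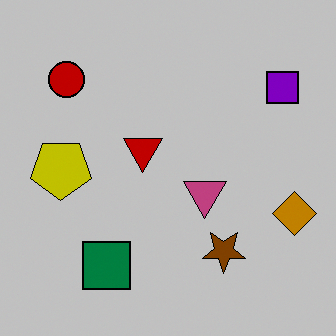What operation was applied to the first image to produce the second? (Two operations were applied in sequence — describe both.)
Heavily posterized to just a handful of flat colors, then rotated 180°.

Each flat color has snapped to a coarser quantized level — most visibly, the near-white background has dropped to a flat grey. The purple square sits in the bottom-left of the first image and the top-right of the second — consistent with a whole-image 180° rotation.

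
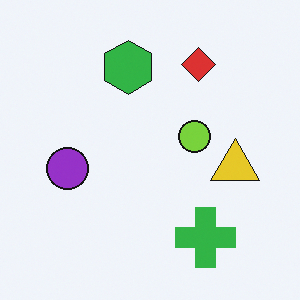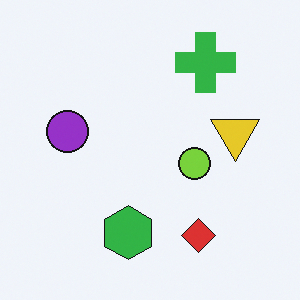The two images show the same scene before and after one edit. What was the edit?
The transformation is: flipped vertically (top ↔ bottom).

The green cross is in the bottom-right of the first image and the top-right of the second — shapes on opposite sides of the horizontal midline have swapped in a mirror flip.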